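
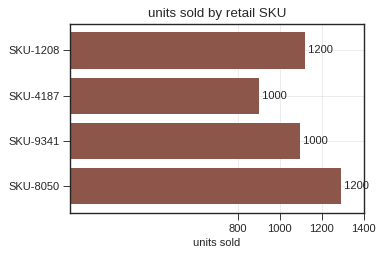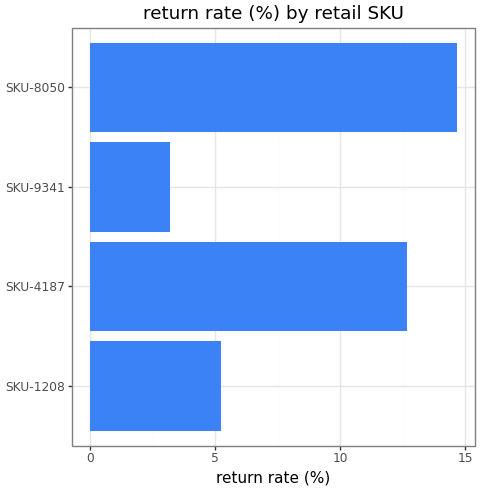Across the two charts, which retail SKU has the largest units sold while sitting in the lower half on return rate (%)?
Chart 2 median return rate (%) ≈ 8; below-median retail SKUs: SKU-1208, SKU-9341. Among those, SKU-1208 has the highest units sold (≈ 1200).

SKU-1208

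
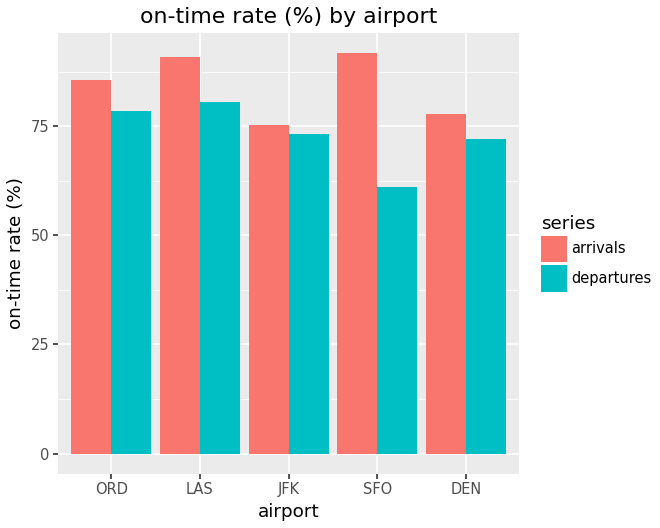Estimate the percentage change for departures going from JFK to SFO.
JFK ≈ 70, SFO ≈ 60; (60 − 70) / 70 ≈ -14.3%.

≈ -14.3%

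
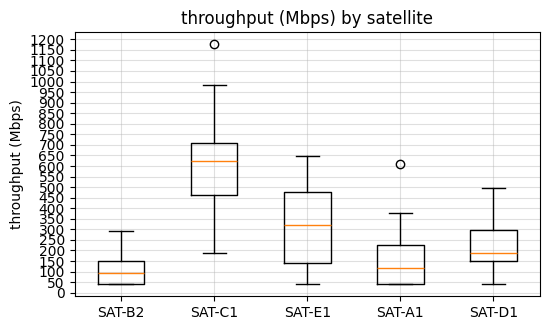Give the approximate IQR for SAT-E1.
Q3 ≈ 500, Q1 ≈ 150; IQR ≈ 350.

≈ 350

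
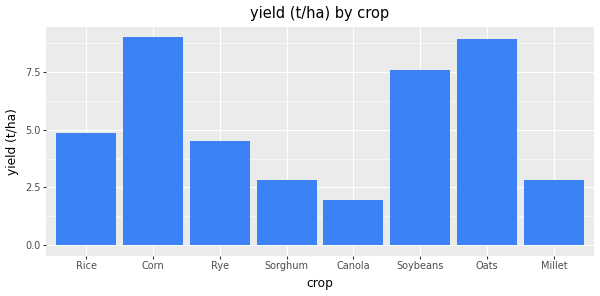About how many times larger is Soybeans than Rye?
≈ 1.6×

Soybeans ≈ 8, Rye ≈ 5; 8/5 ≈ 1.6.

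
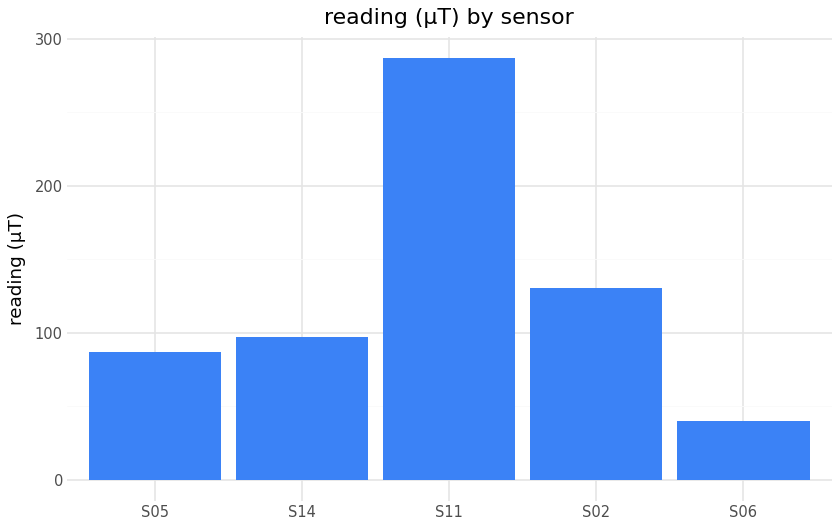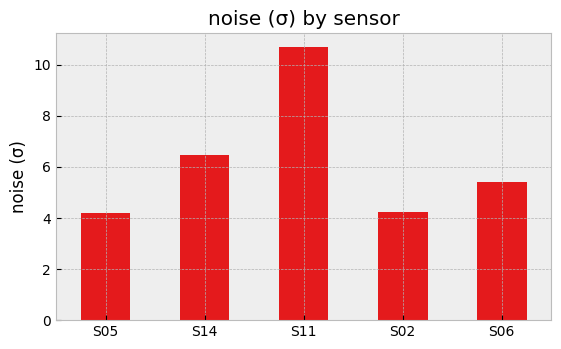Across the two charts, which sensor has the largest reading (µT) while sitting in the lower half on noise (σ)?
Chart 2 median noise (σ) ≈ 5; below-median sensors: S05, S02. Among those, S02 has the highest reading (µT) (≈ 150).

S02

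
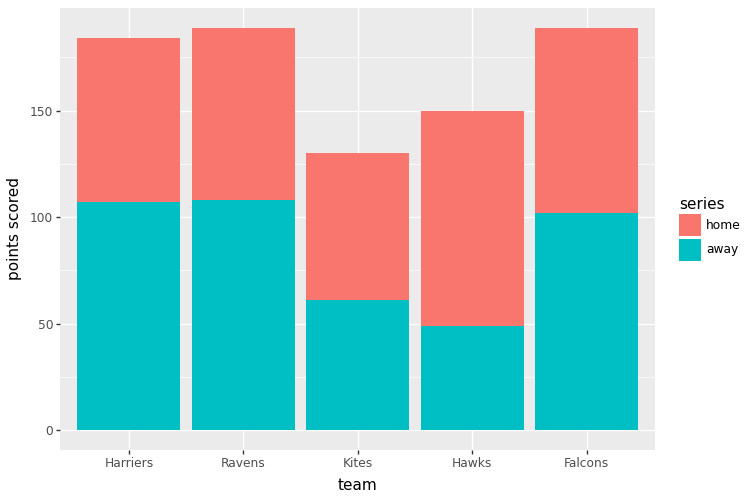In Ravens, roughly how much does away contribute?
≈ 100

away top ≈ 100, bottom ≈ 0; segment ≈ 100.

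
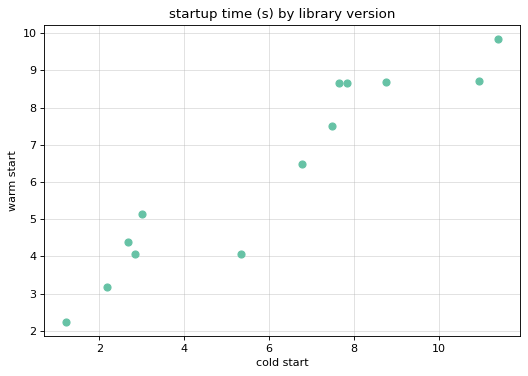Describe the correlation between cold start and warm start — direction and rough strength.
Points are positively correlated; strong (|r| ≈ 0.9).

positive, strong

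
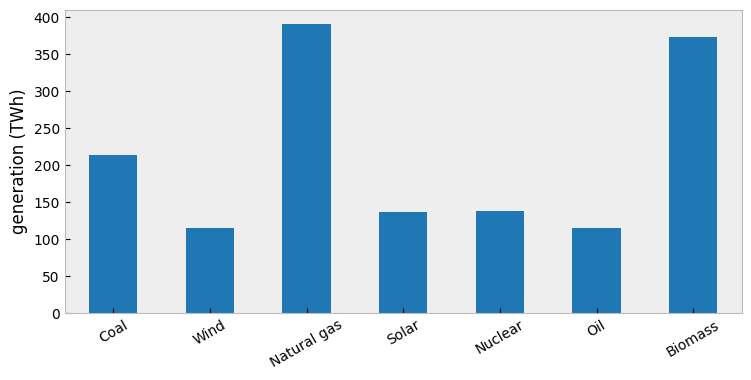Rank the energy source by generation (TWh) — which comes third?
Top 4: Natural gas ≈ 400, Biomass ≈ 350, Coal ≈ 200, Nuclear ≈ 150.

Coal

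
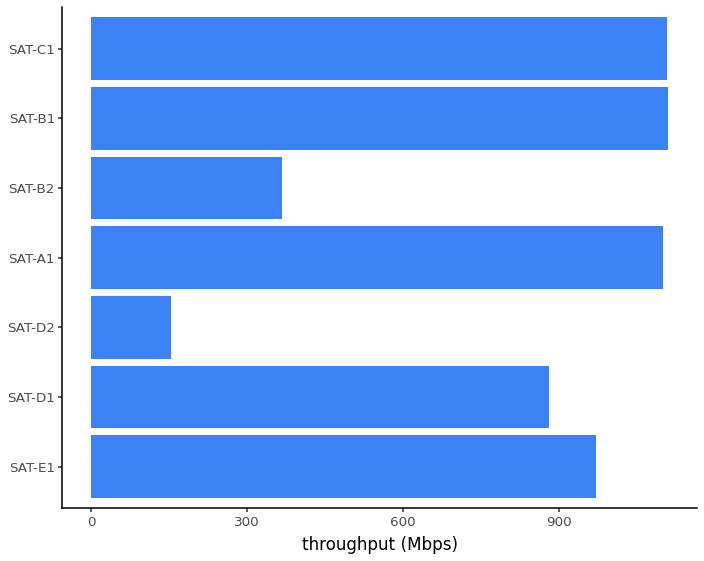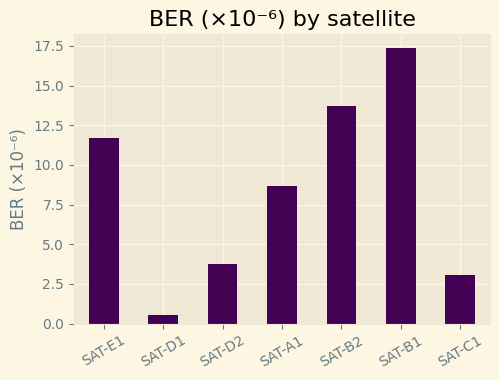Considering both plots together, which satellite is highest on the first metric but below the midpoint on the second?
Chart 2 median BER (×10⁻⁶) ≈ 8; below-median satellites: SAT-D1, SAT-D2, SAT-C1. Among those, SAT-C1 has the highest throughput (Mbps) (≈ 1200).

SAT-C1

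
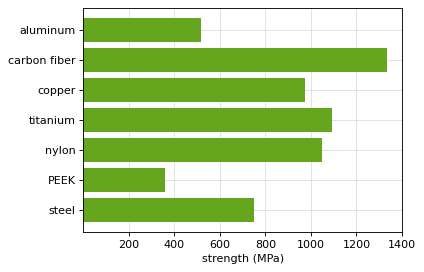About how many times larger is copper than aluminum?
copper ≈ 1000, aluminum ≈ 600; 1000/600 ≈ 1.67.

≈ 1.67×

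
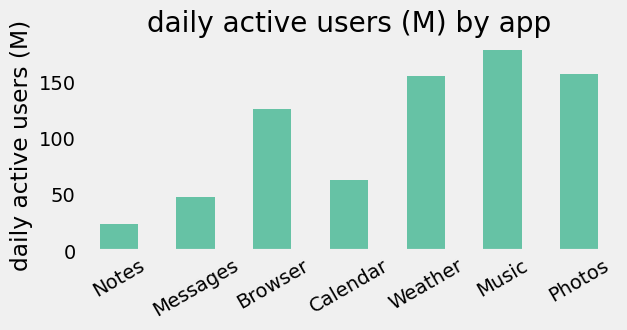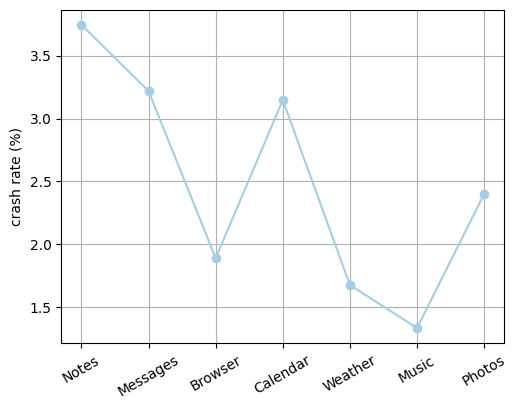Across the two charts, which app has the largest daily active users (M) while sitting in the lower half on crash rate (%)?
Chart 2 median crash rate (%) ≈ 2.5; below-median apps: Browser, Weather, Music. Among those, Music has the highest daily active users (M) (≈ 180).

Music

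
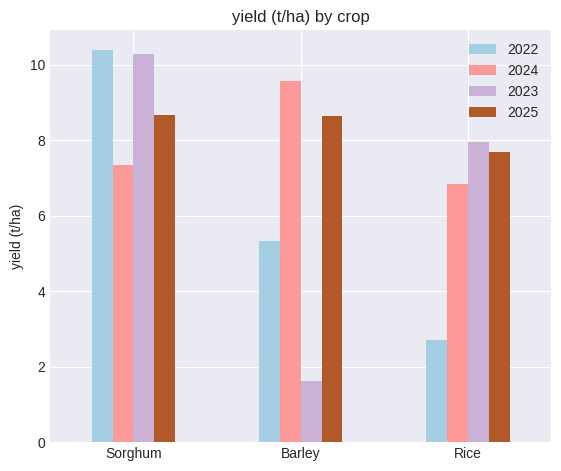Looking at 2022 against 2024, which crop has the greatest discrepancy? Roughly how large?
Barley: 2022 ≈ 5, 2024 ≈ 10 → gap ≈ 5. Next-largest (Rice) is only ≈ 4.

Barley, ≈ 5 t/ha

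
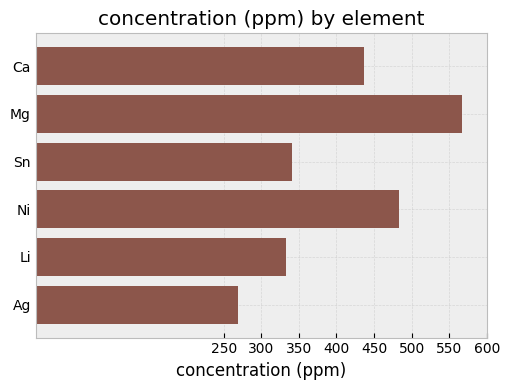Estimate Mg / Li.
Mg ≈ 550, Li ≈ 350; 550/350 ≈ 1.57.

≈ 1.57×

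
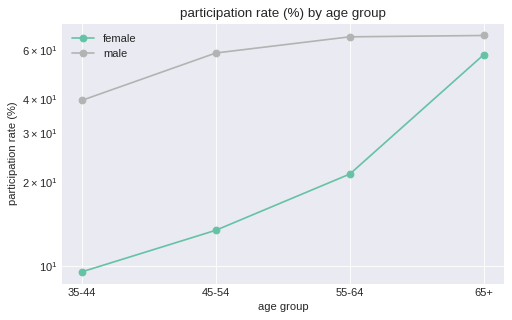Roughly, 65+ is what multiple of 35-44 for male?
65+ ≈ 70, 35-44 ≈ 40; 70/40 ≈ 1.75.

≈ 1.75×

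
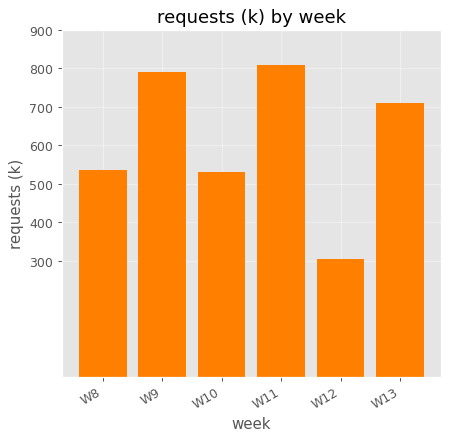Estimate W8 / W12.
W8 ≈ 500, W12 ≈ 300; 500/300 ≈ 1.67.

≈ 1.67×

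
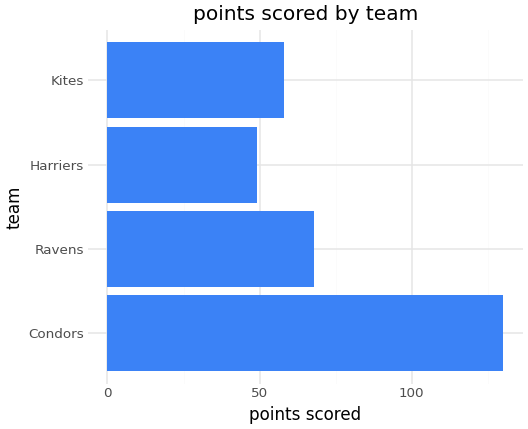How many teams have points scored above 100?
Above 100: Condors.

1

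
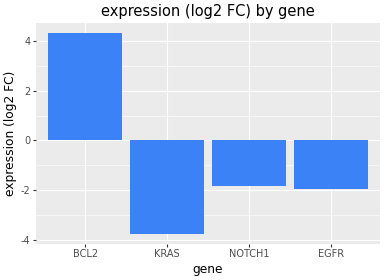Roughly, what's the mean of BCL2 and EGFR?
(4 + -2) / 2 ≈ 1.

≈ 1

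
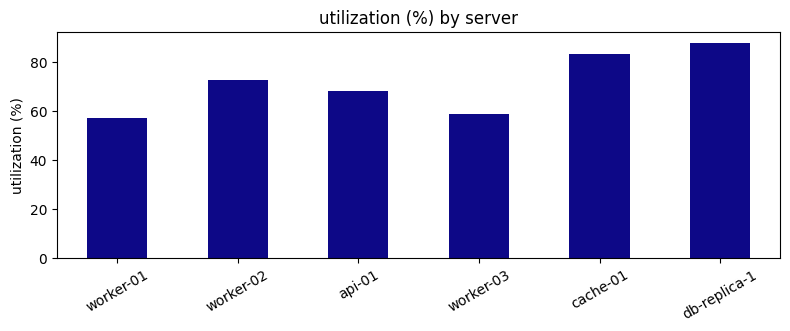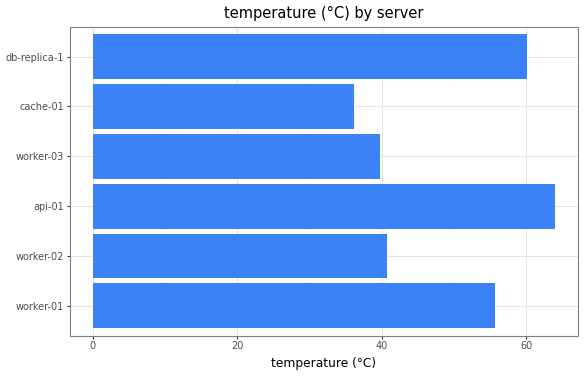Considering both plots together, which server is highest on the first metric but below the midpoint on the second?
Chart 2 median temperature (°C) ≈ 50; below-median servers: worker-02, worker-03, cache-01. Among those, cache-01 has the highest utilization (%) (≈ 80).

cache-01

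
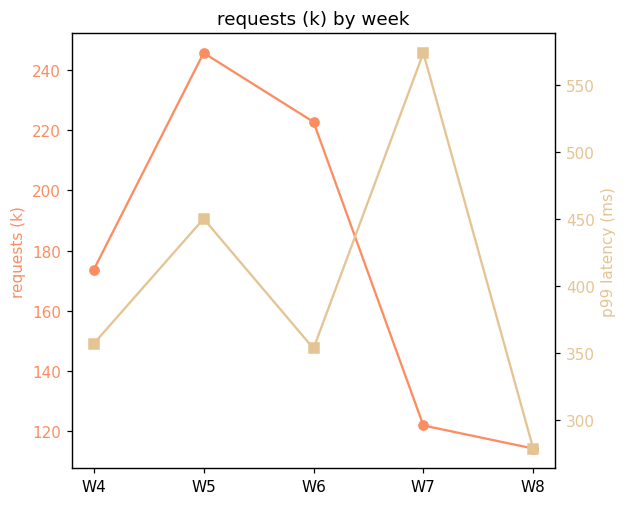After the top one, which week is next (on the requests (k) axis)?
Top 3 (on the requests (k) axis): W5 ≈ 240, W6 ≈ 220, W4 ≈ 180.

W6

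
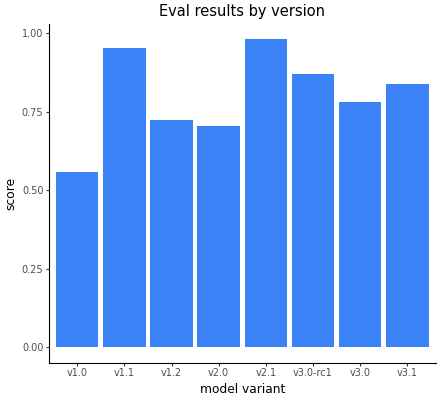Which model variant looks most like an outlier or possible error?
v1.0

v1.0 ≈ 0.6; the rest sit between ≈ 0.7 and ≈ 1.0.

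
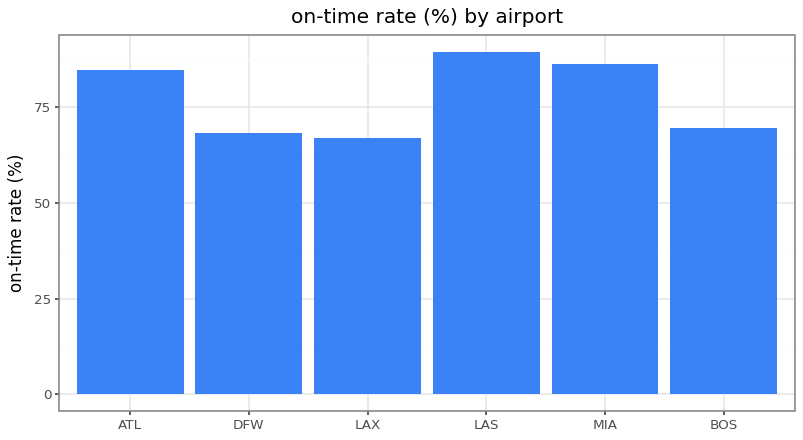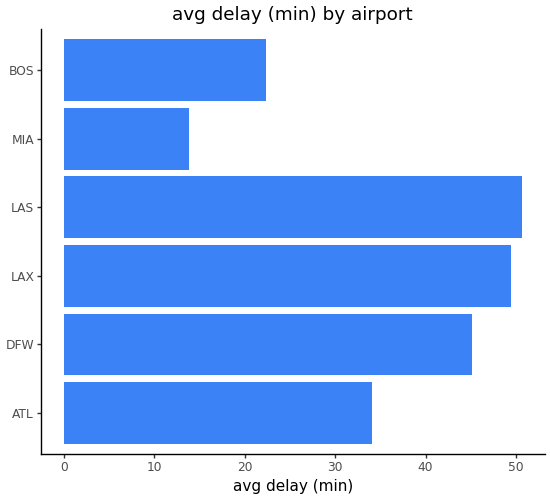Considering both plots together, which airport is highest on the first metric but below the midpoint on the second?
Chart 2 median avg delay (min) ≈ 40; below-median airports: ATL, MIA, BOS. Among those, MIA has the highest on-time rate (%) (≈ 90).

MIA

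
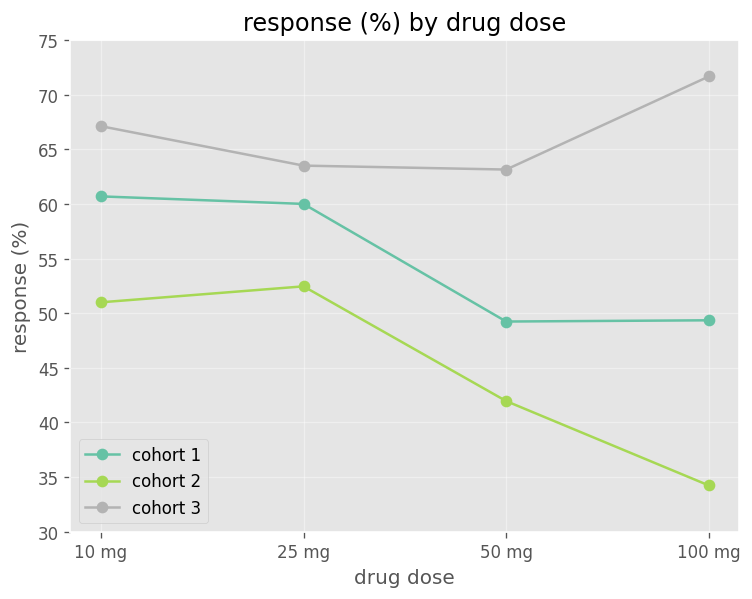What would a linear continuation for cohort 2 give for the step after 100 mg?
Last three: 50, 40, 35 → slope ≈ -7.5/step → next ≈ 27.5.

≈ 27.5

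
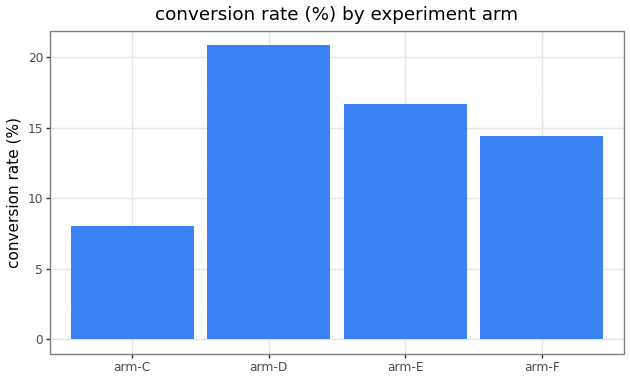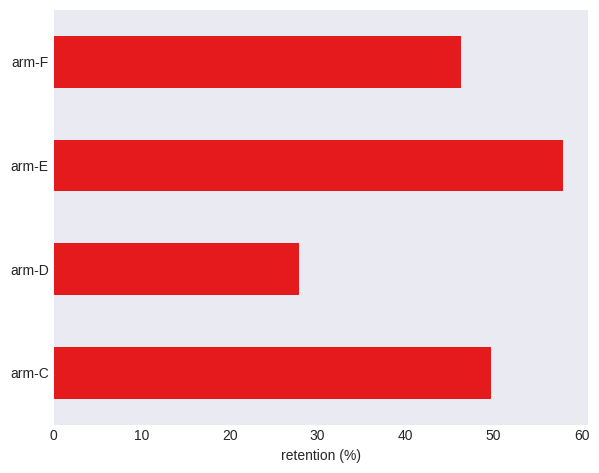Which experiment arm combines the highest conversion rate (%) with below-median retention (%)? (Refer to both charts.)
arm-D

Chart 2 median retention (%) ≈ 50; below-median experiment arms: arm-D, arm-F. Among those, arm-D has the highest conversion rate (%) (≈ 20).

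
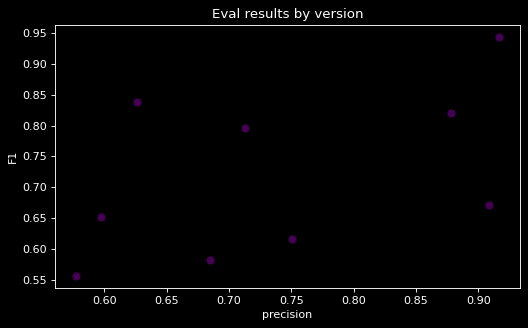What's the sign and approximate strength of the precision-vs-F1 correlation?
Points are positively correlated; moderate (|r| ≈ 0.5).

positive, moderate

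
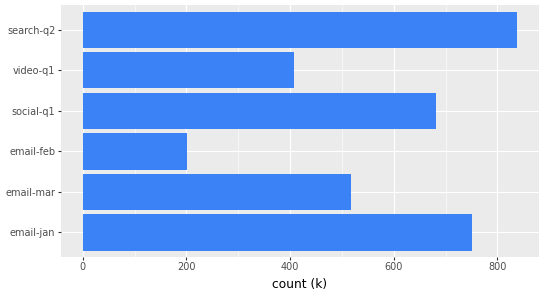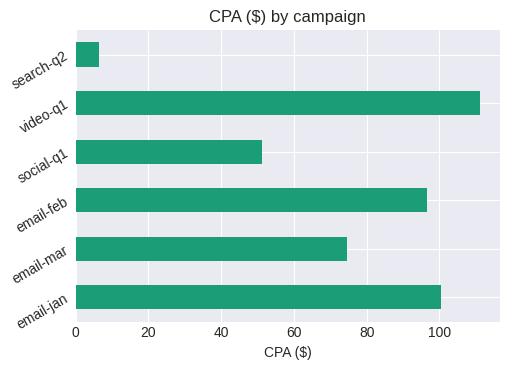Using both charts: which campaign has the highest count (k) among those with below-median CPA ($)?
Chart 2 median CPA ($) ≈ 80; below-median campaigns: email-mar, social-q1, search-q2. Among those, search-q2 has the highest count (k) (≈ 800).

search-q2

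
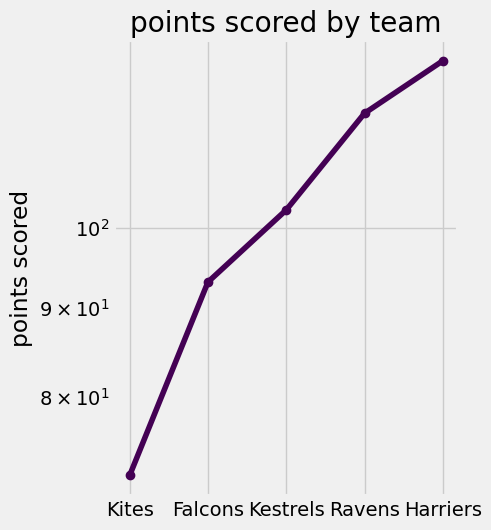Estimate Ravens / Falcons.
≈ 1.21×

Ravens ≈ 115, Falcons ≈ 95; 115/95 ≈ 1.21.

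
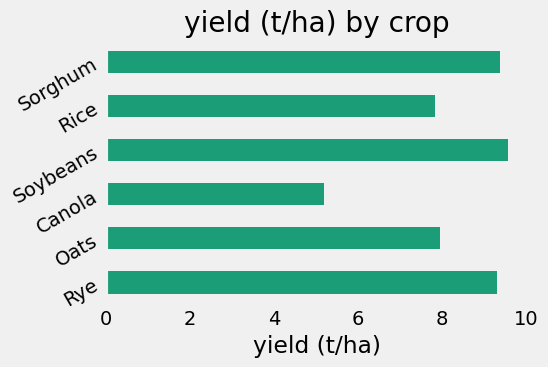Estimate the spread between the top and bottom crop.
Max Soybeans ≈ 10, min Canola ≈ 5; range ≈ 5.

≈ 5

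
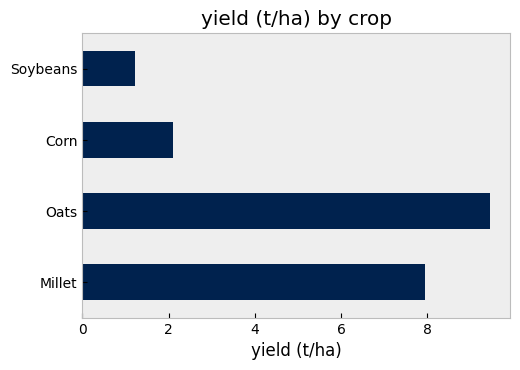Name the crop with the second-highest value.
Millet

Top 3: Oats ≈ 9, Millet ≈ 8, Corn ≈ 2.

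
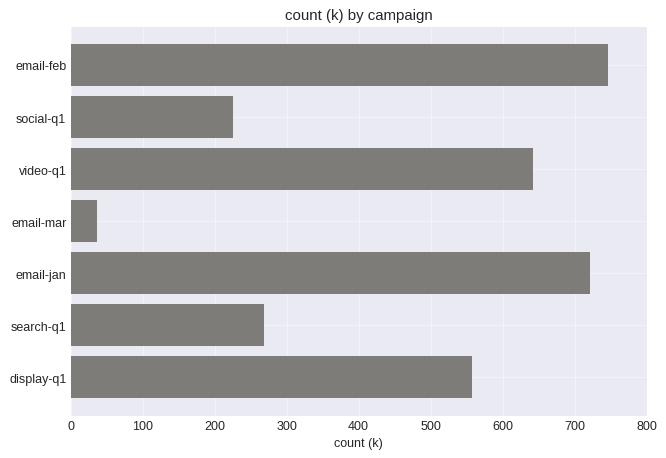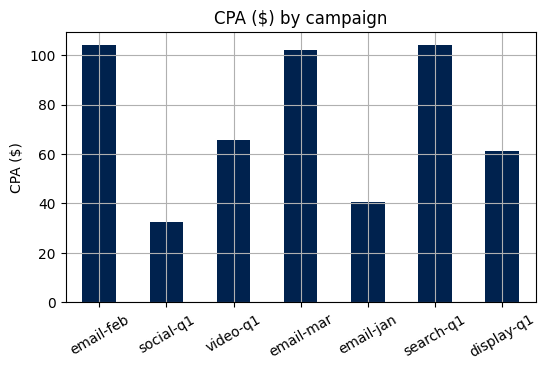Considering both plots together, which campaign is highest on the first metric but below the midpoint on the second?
Chart 2 median CPA ($) ≈ 70; below-median campaigns: social-q1, email-jan, display-q1. Among those, email-jan has the highest count (k) (≈ 700).

email-jan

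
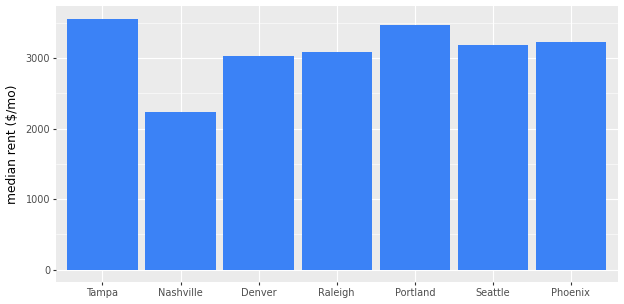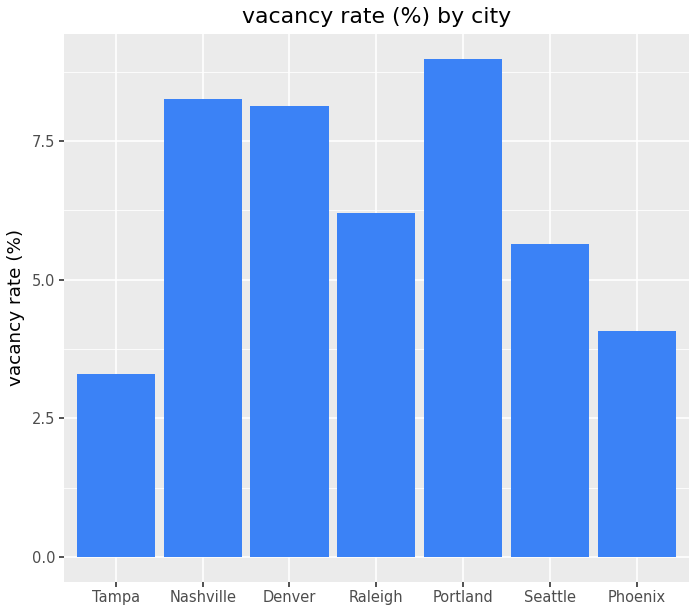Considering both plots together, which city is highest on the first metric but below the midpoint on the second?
Tampa

Chart 2 median vacancy rate (%) ≈ 6; below-median cities: Tampa, Seattle, Phoenix. Among those, Tampa has the highest median rent ($/mo) (≈ 3500).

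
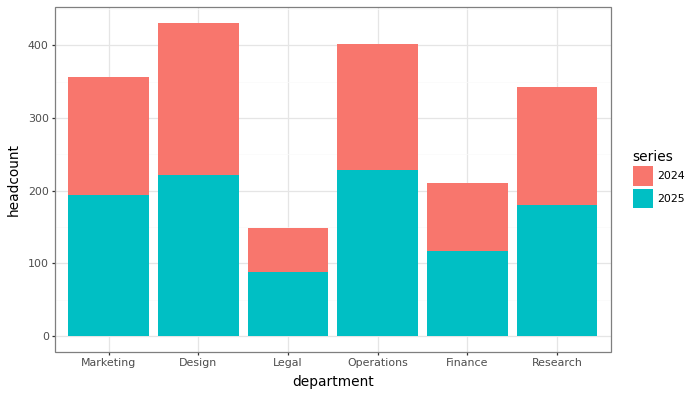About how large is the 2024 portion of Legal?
2024 top ≈ 150, bottom ≈ 100; segment ≈ 50.

≈ 50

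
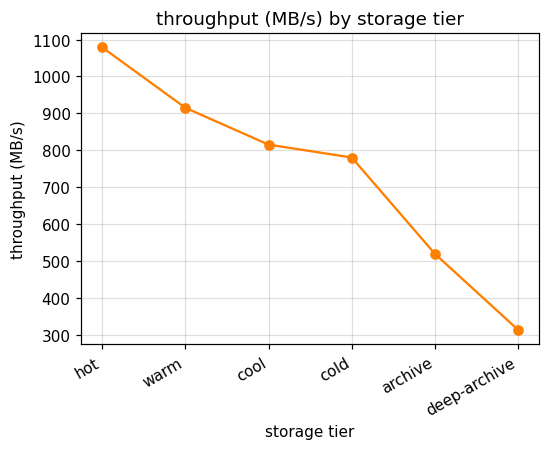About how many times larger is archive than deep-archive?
archive ≈ 500, deep-archive ≈ 300; 500/300 ≈ 1.67.

≈ 1.67×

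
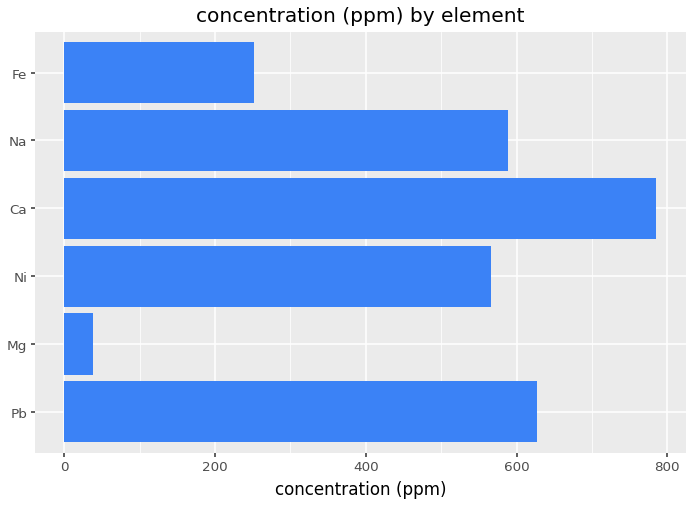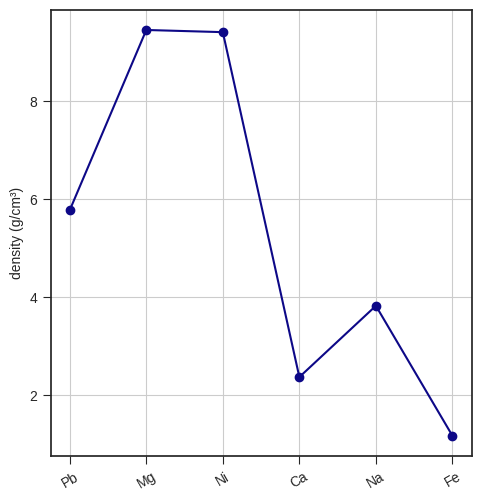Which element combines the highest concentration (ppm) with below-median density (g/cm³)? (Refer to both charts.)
Ca

Chart 2 median density (g/cm³) ≈ 5; below-median elements: Ca, Na, Fe. Among those, Ca has the highest concentration (ppm) (≈ 800).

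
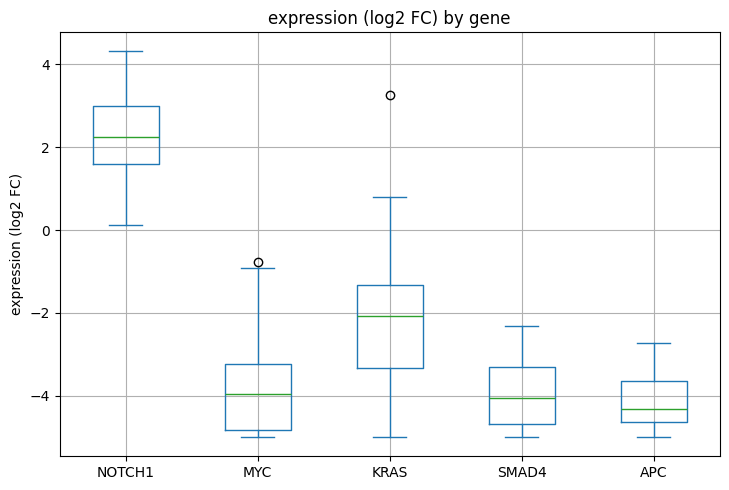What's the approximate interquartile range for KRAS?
≈ 2

Q3 ≈ -1, Q1 ≈ -3; IQR ≈ 2.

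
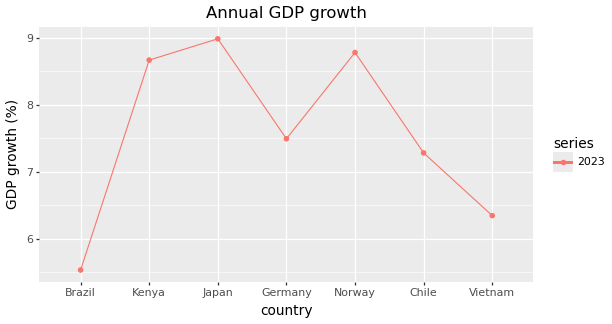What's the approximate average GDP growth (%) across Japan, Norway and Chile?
(9.0 + 9.0 + 7.5) / 3 ≈ 8.5.

≈ 8.5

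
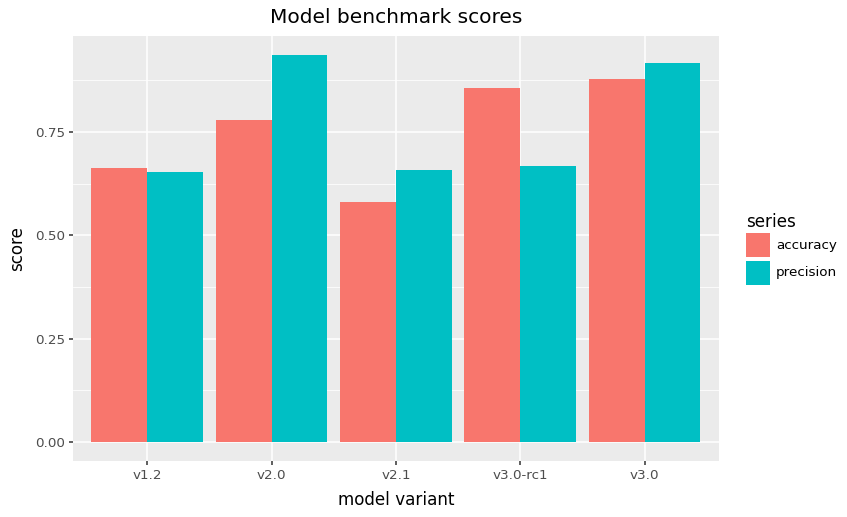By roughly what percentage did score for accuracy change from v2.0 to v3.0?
≈ +12.5%

v2.0 ≈ 0.8, v3.0 ≈ 0.9; (0.9 − 0.8) / 0.8 ≈ +12.5%.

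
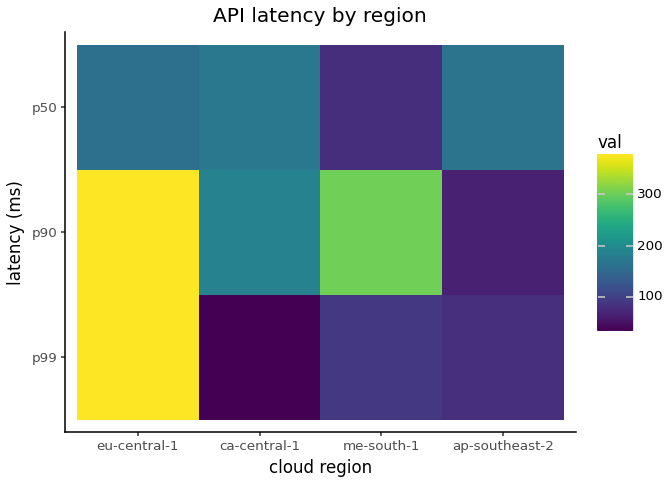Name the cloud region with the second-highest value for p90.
Top 3 for p90: eu-central-1 ≈ 400, me-south-1 ≈ 300, ca-central-1 ≈ 200.

me-south-1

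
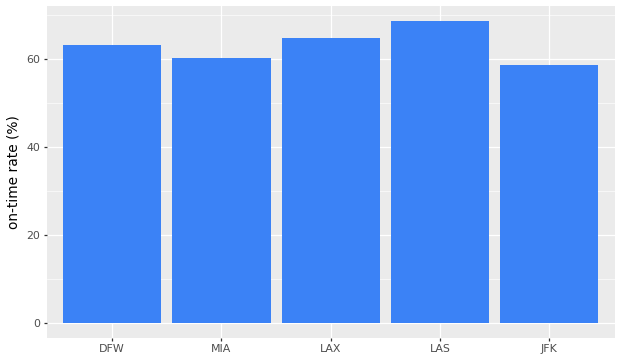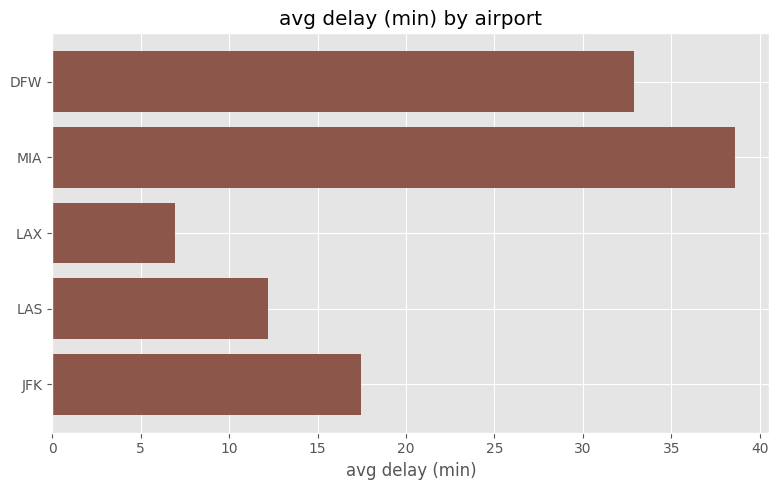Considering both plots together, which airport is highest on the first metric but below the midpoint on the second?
LAS

Chart 2 median avg delay (min) ≈ 15; below-median airports: LAX, LAS. Among those, LAS has the highest on-time rate (%) (≈ 70).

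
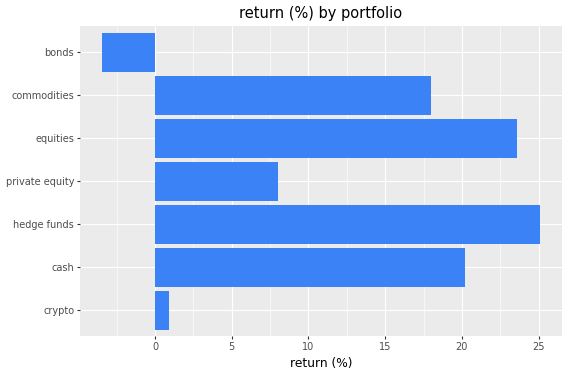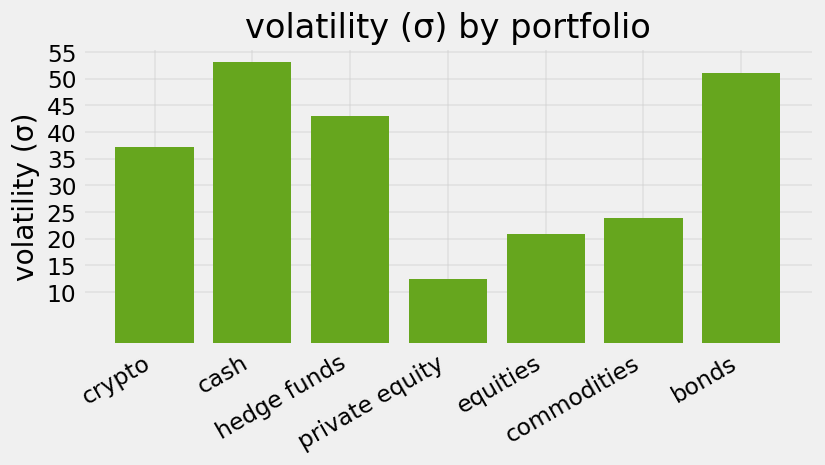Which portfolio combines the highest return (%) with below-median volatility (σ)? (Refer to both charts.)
Chart 2 median volatility (σ) ≈ 35; below-median portfolios: private equity, equities, commodities. Among those, equities has the highest return (%) (≈ 25).

equities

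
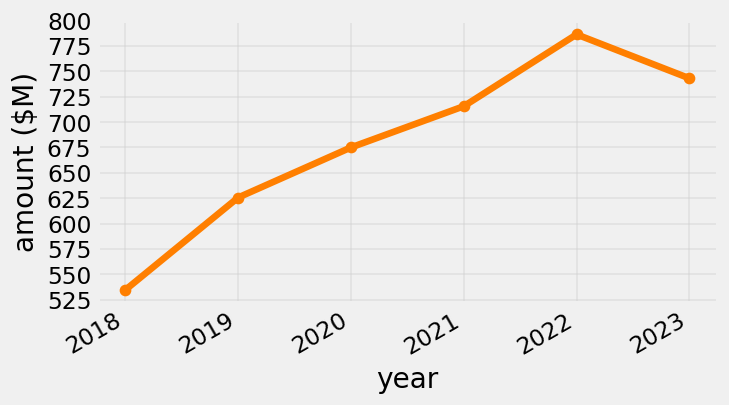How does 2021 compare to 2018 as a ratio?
≈ 1.38×

2021 ≈ 725, 2018 ≈ 525; 725/525 ≈ 1.38.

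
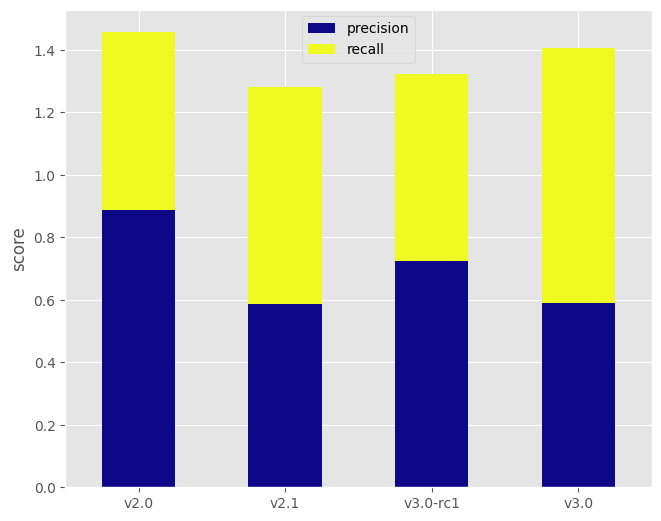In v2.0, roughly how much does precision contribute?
precision top ≈ 0.8, bottom ≈ 0.0; segment ≈ 0.8.

≈ 0.8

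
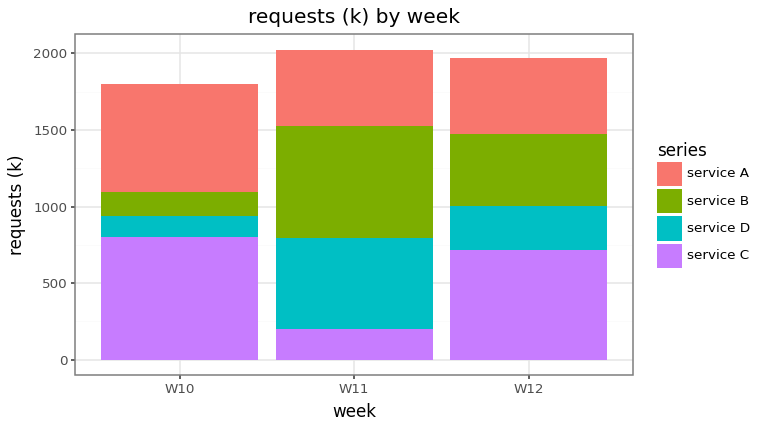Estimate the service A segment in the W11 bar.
≈ 400

service A top ≈ 2000, bottom ≈ 1600; segment ≈ 400.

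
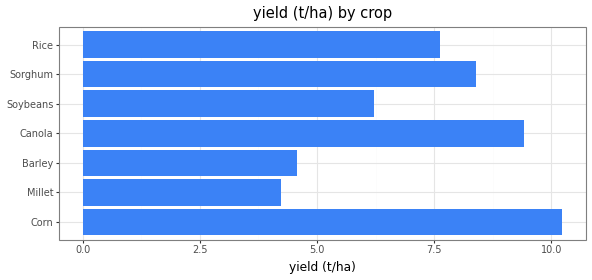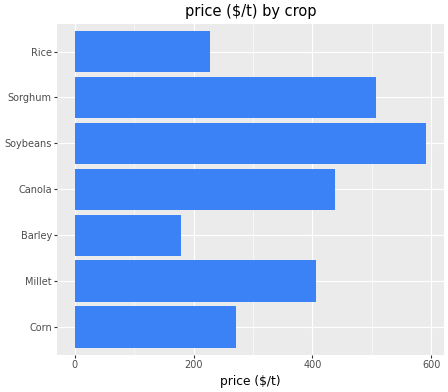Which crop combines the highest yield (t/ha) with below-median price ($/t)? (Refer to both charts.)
Chart 2 median price ($/t) ≈ 400; below-median crops: Corn, Barley, Rice. Among those, Corn has the highest yield (t/ha) (≈ 10).

Corn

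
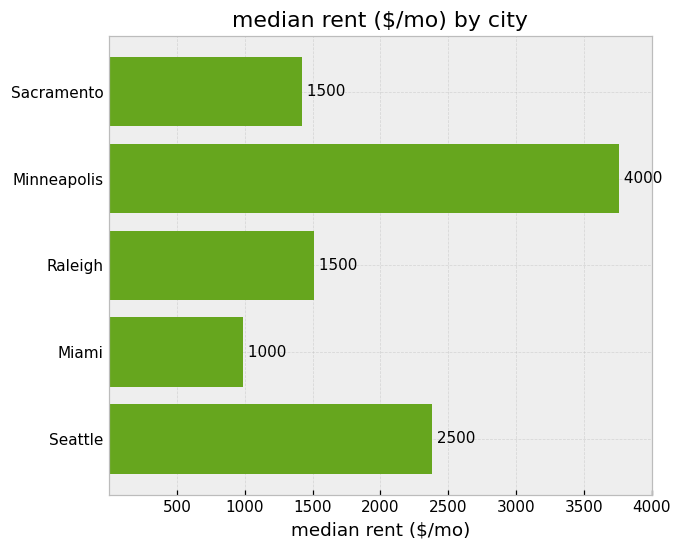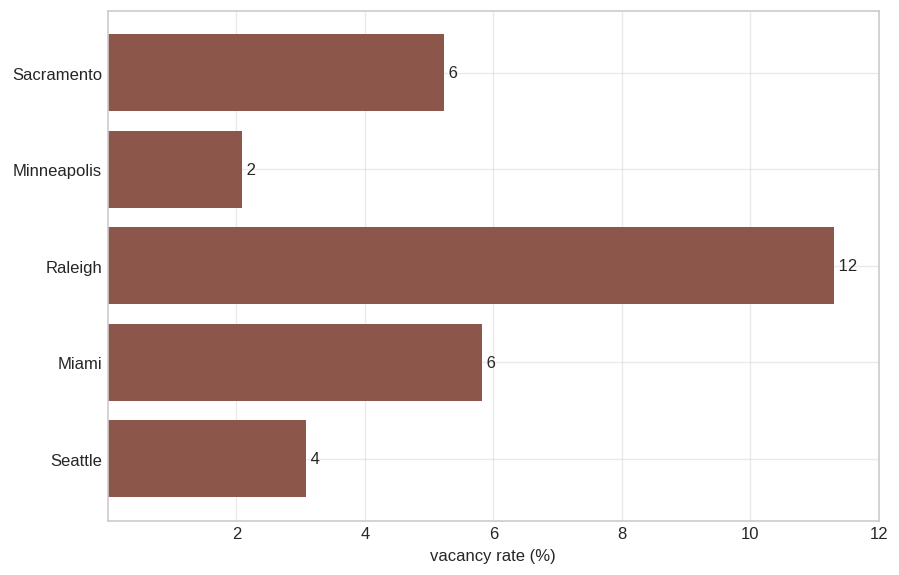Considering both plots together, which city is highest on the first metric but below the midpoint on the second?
Chart 2 median vacancy rate (%) ≈ 6; below-median cities: Minneapolis, Seattle. Among those, Minneapolis has the highest median rent ($/mo) (≈ 4000).

Minneapolis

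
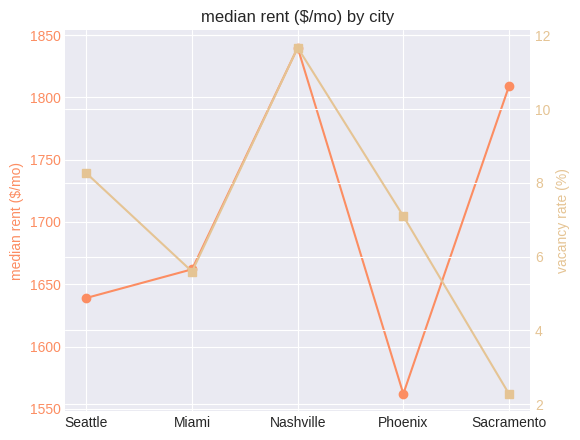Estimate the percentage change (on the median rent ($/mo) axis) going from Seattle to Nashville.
Seattle ≈ 1650, Nashville ≈ 1850; (1850 − 1650) / 1650 ≈ +12.1%.

≈ +12.1%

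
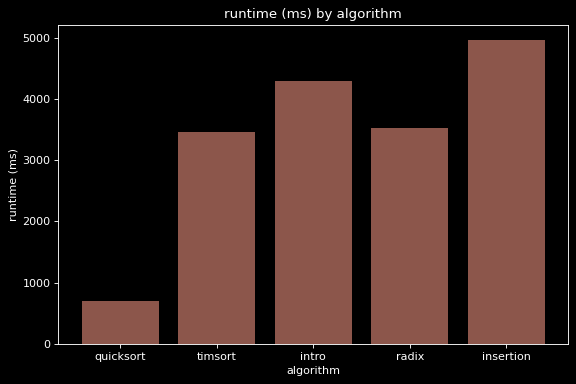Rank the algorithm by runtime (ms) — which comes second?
intro

Top 3: insertion ≈ 5000, intro ≈ 4500, radix ≈ 3500.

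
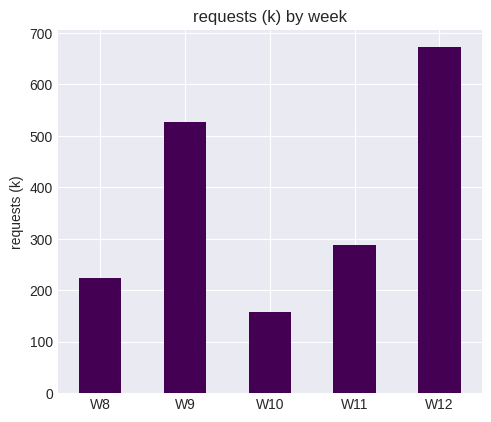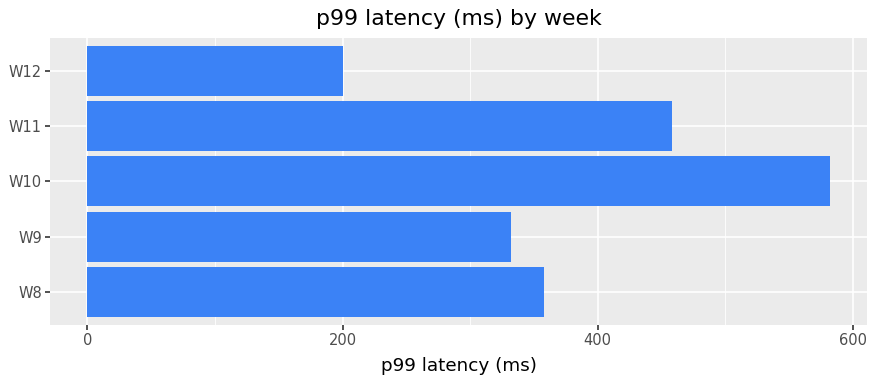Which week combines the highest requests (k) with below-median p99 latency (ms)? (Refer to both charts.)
W12

Chart 2 median p99 latency (ms) ≈ 400; below-median weeks: W9, W12. Among those, W12 has the highest requests (k) (≈ 700).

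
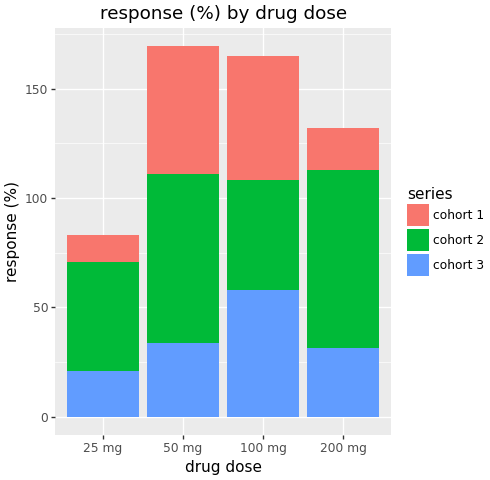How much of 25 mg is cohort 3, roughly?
≈ 20

cohort 3 top ≈ 20, bottom ≈ 0; segment ≈ 20.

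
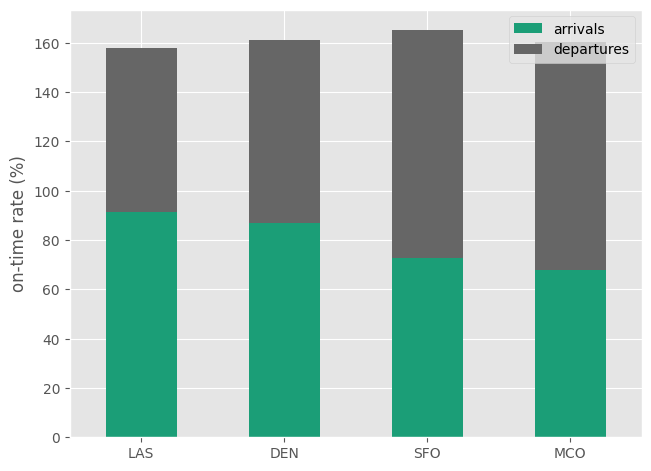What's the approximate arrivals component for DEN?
≈ 80

arrivals top ≈ 80, bottom ≈ 0; segment ≈ 80.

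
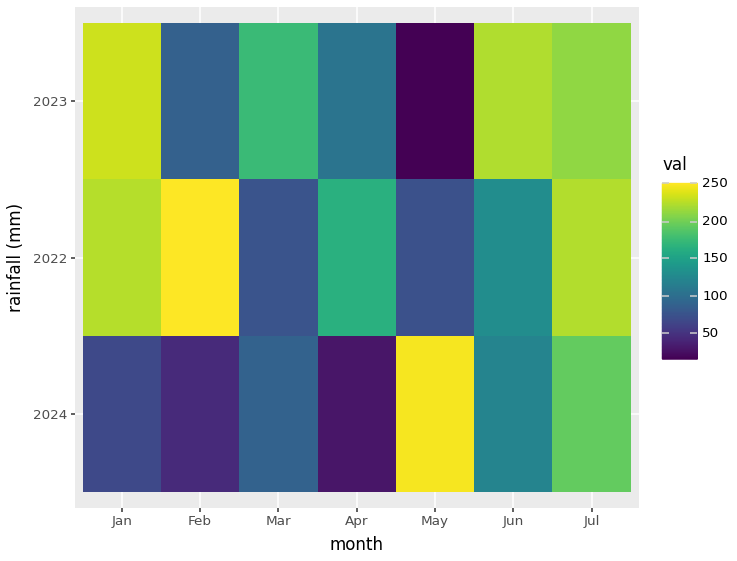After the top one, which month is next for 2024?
Top 3 for 2024: May ≈ 240, Jul ≈ 200, Jun ≈ 120.

Jul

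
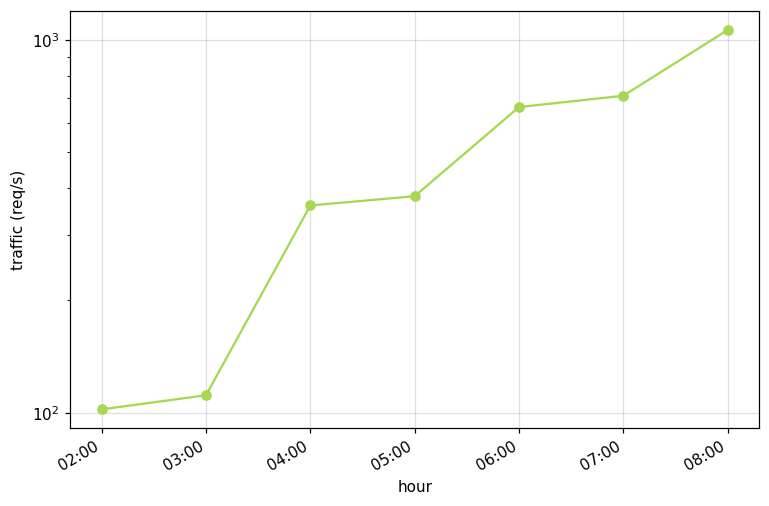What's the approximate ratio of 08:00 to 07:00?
08:00 ≈ 1100, 07:00 ≈ 700; 1100/700 ≈ 1.57.

≈ 1.57×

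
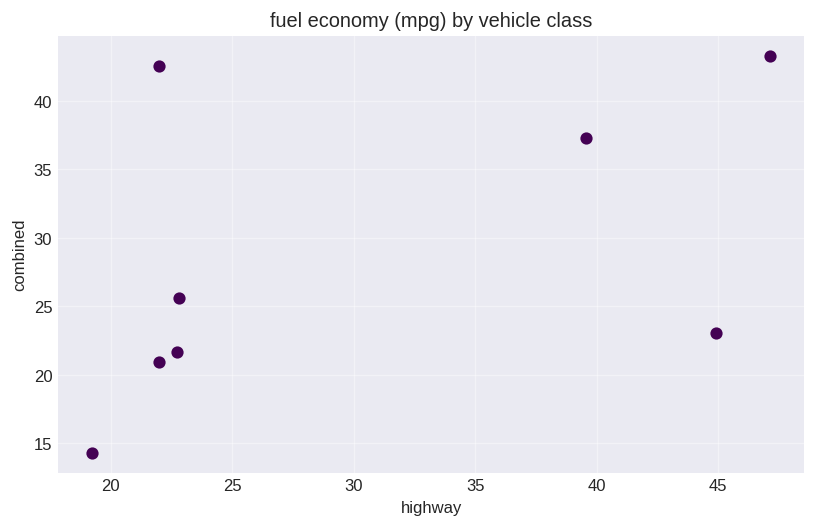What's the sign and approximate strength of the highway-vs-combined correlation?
Points are positively correlated; moderate (|r| ≈ 0.5).

positive, moderate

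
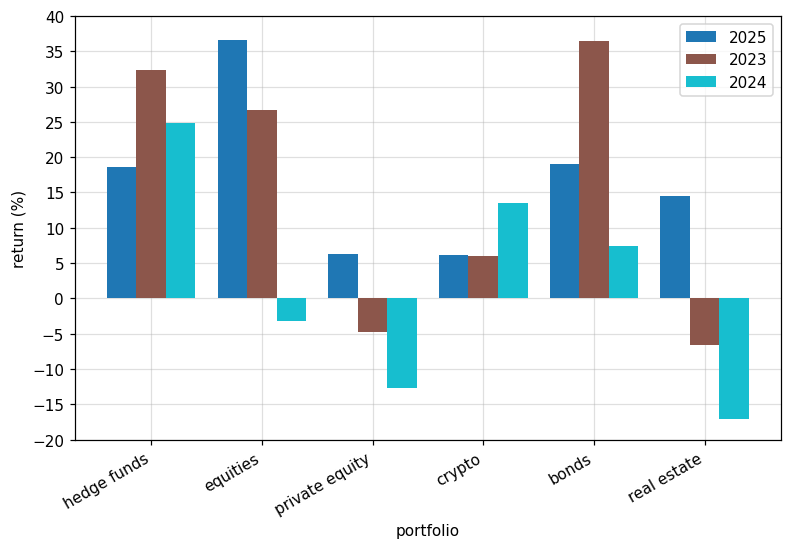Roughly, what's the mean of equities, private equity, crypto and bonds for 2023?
≈ 15

(25 + -5 + 5 + 35) / 4 ≈ 15.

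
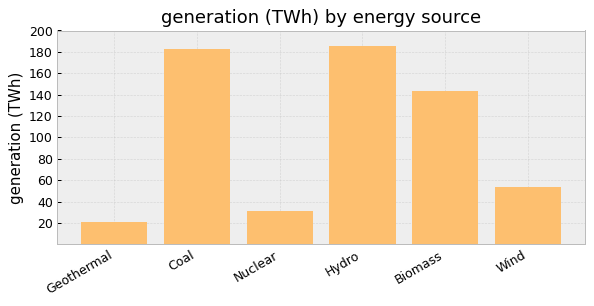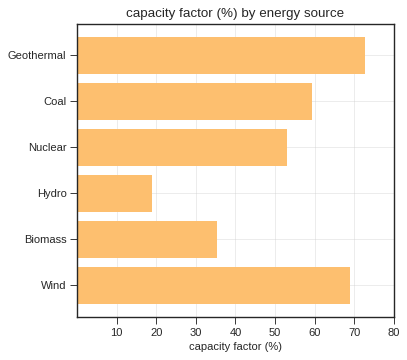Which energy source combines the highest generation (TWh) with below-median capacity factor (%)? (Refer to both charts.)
Chart 2 median capacity factor (%) ≈ 60; below-median energy sources: Nuclear, Hydro, Biomass. Among those, Hydro has the highest generation (TWh) (≈ 180).

Hydro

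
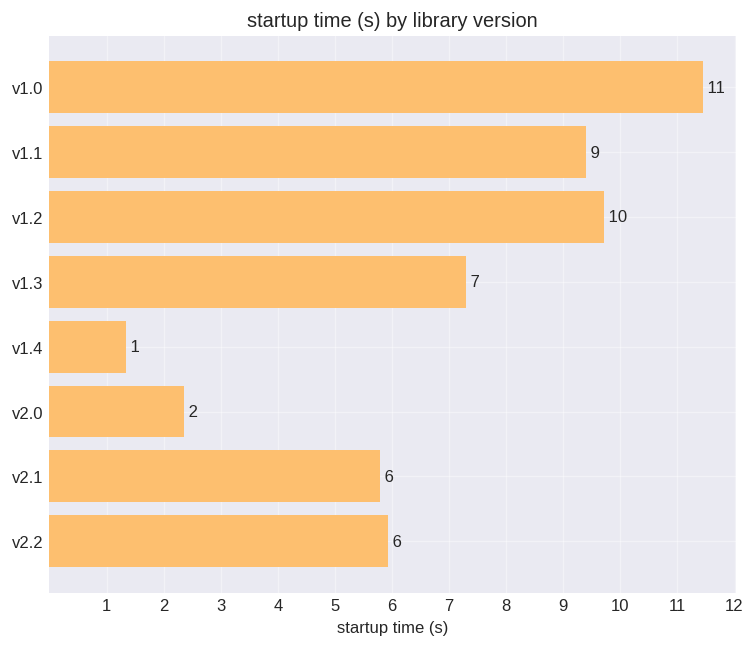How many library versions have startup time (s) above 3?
6

Above 3: v1.0, v1.1, v1.2, v1.3, v2.1, v2.2.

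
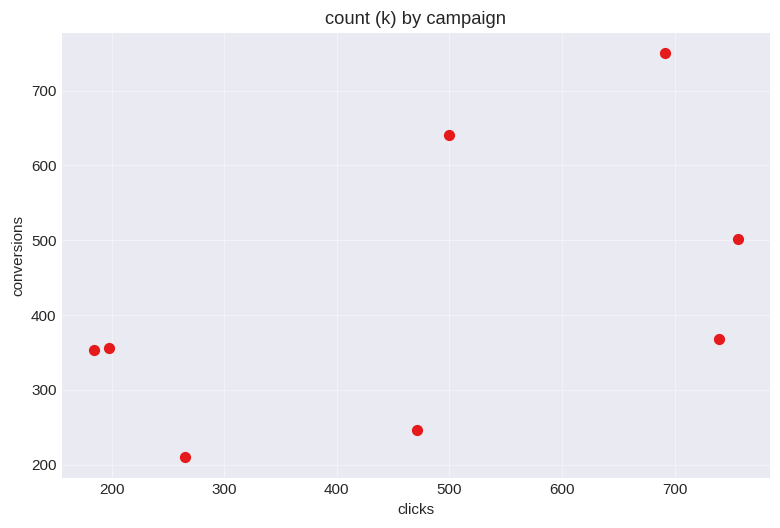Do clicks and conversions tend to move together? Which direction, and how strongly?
Points are positively correlated; moderate (|r| ≈ 0.5).

positive, moderate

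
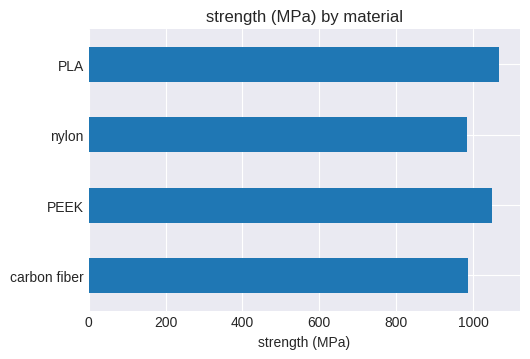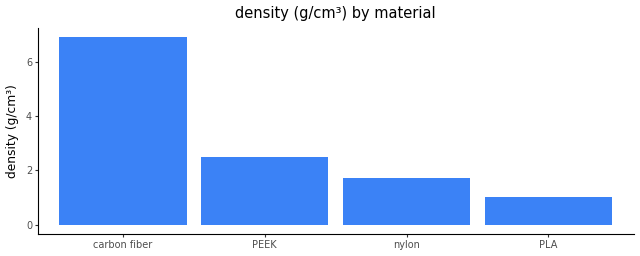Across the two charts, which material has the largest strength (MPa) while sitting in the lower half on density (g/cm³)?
Chart 2 median density (g/cm³) ≈ 2; below-median materials: nylon, PLA. Among those, PLA has the highest strength (MPa) (≈ 1100).

PLA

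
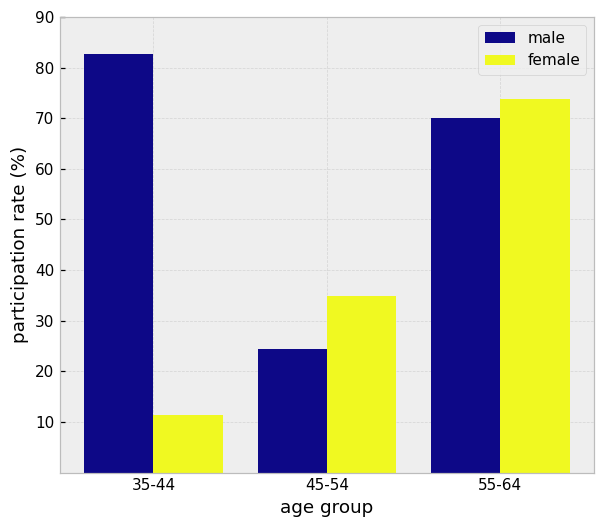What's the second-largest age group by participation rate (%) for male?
Top 3 for male: 35-44 ≈ 80, 55-64 ≈ 70, 45-54 ≈ 20.

55-64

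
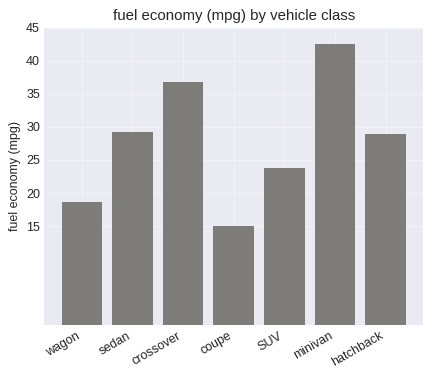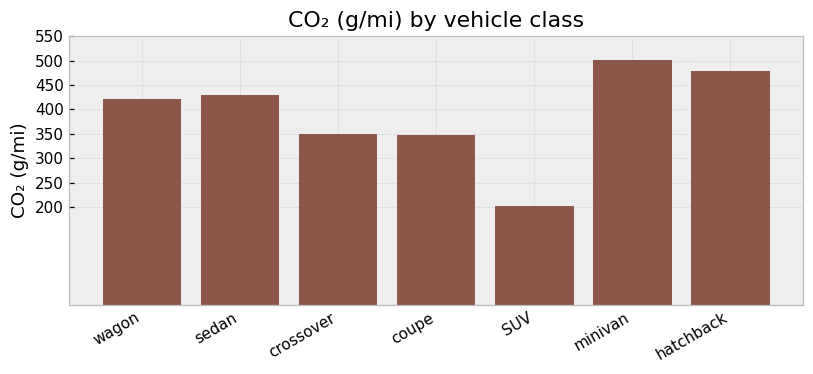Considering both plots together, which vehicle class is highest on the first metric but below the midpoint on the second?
crossover

Chart 2 median CO₂ (g/mi) ≈ 400; below-median vehicle classes: crossover, coupe, SUV. Among those, crossover has the highest fuel economy (mpg) (≈ 35).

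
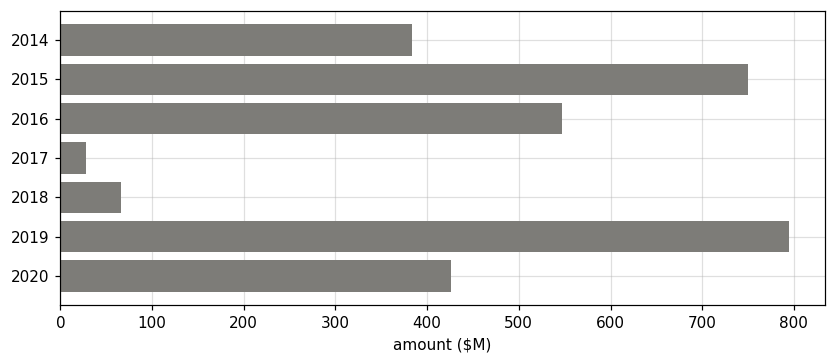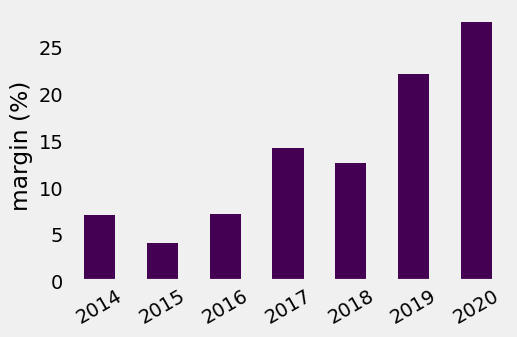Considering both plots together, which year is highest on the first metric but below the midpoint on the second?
Chart 2 median margin (%) ≈ 15; below-median years: 2014, 2015, 2016. Among those, 2015 has the highest amount ($M) (≈ 700).

2015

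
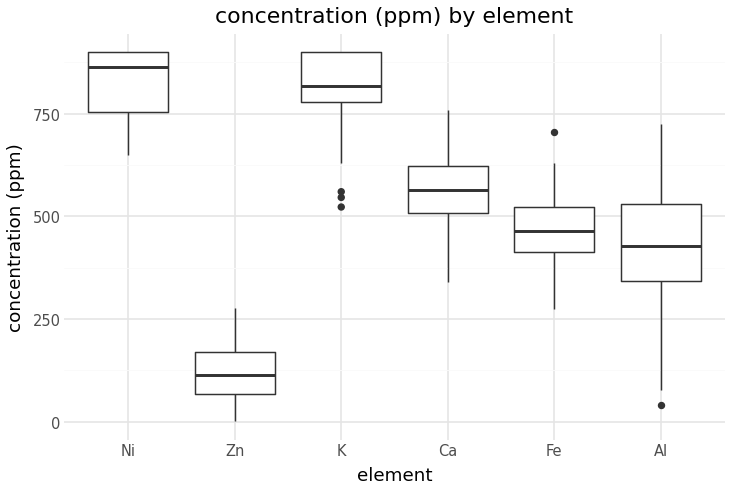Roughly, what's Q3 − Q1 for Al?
Q3 ≈ 500, Q1 ≈ 300; IQR ≈ 200.

≈ 200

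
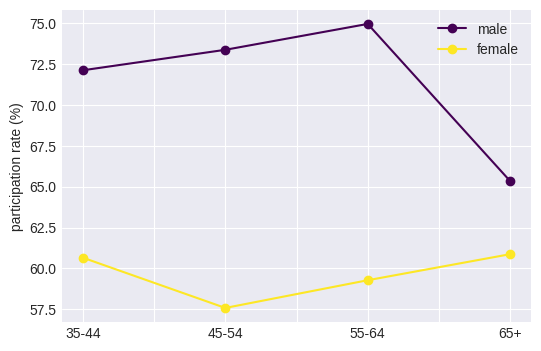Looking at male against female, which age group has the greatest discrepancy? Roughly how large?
45-54, ≈ 16 %

45-54: male ≈ 74, female ≈ 58 → gap ≈ 16. Next-largest (55-64) is only ≈ 14.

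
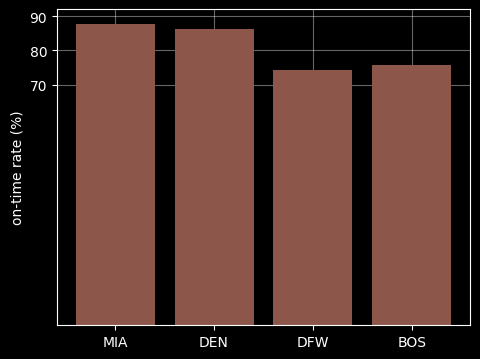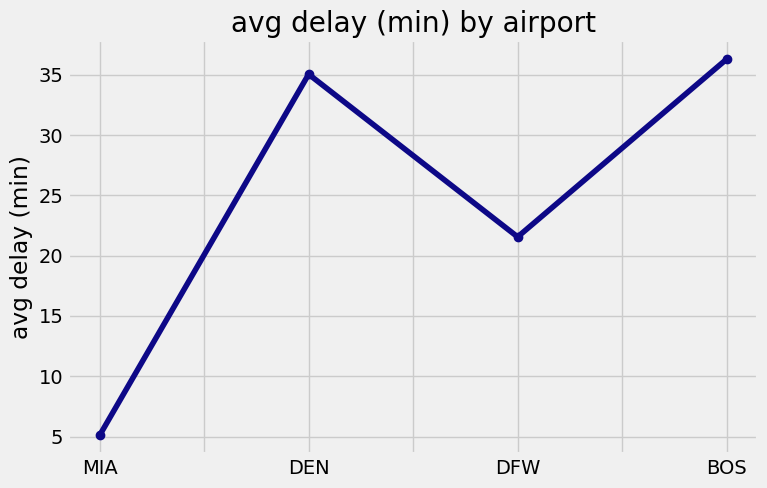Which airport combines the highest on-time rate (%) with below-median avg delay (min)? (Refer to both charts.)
MIA

Chart 2 median avg delay (min) ≈ 30; below-median airports: MIA, DFW. Among those, MIA has the highest on-time rate (%) (≈ 90).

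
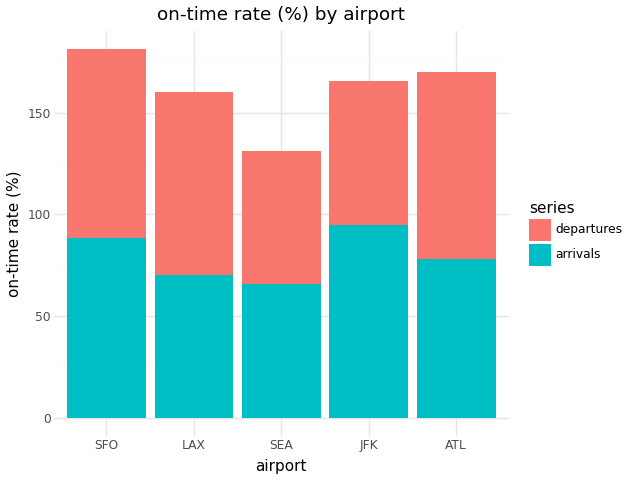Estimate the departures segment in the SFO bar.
departures top ≈ 180, bottom ≈ 80; segment ≈ 100.

≈ 100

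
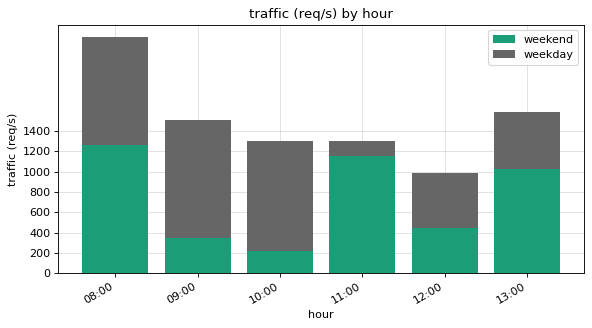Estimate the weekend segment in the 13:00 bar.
≈ 1000

weekend top ≈ 1000, bottom ≈ 0; segment ≈ 1000.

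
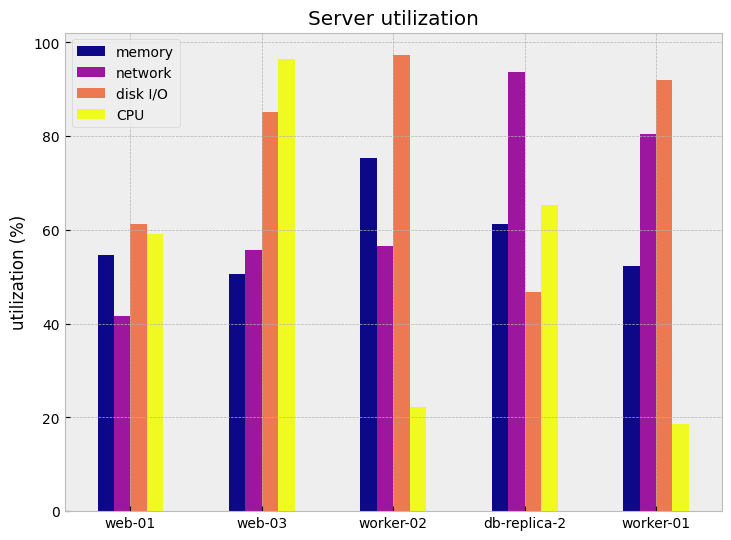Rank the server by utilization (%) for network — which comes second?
worker-01

Top 3 for network: db-replica-2 ≈ 90, worker-01 ≈ 80, worker-02 ≈ 60.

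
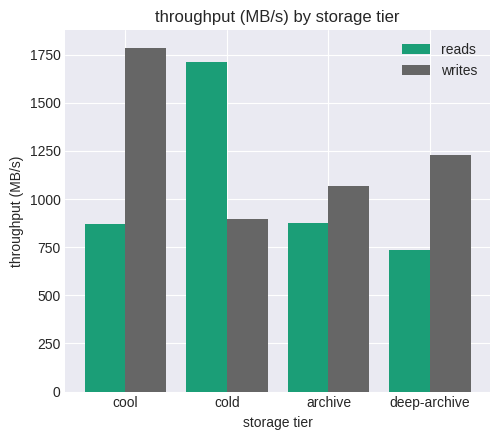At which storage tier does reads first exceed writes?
cool: reads ≈ 800 vs writes ≈ 1800 (not yet); cold: reads ≈ 1800 vs writes ≈ 800 (first crossover).

cold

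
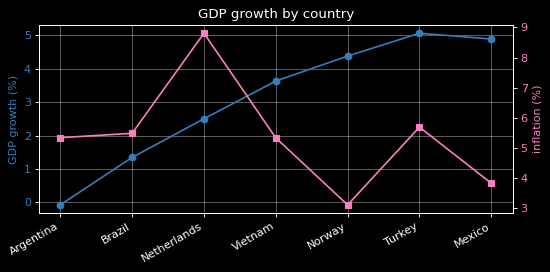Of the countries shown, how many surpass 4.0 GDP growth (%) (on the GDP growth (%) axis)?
3

Above 4.0: Norway, Turkey, Mexico.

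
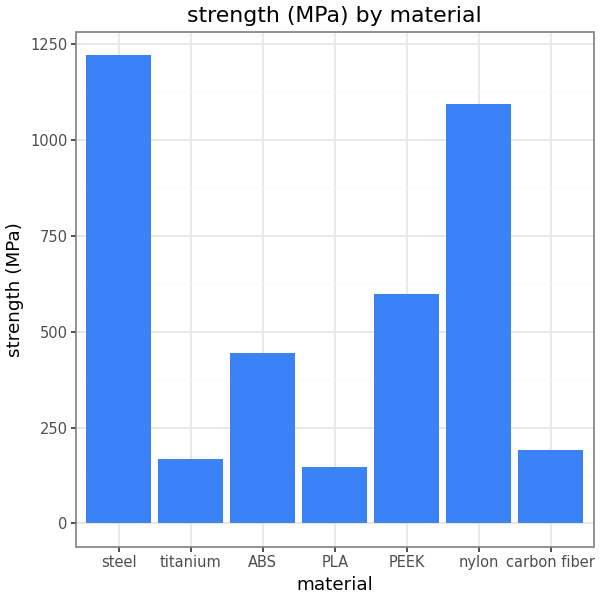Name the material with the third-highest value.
Top 4: steel ≈ 1200, nylon ≈ 1000, PEEK ≈ 600, ABS ≈ 400.

PEEK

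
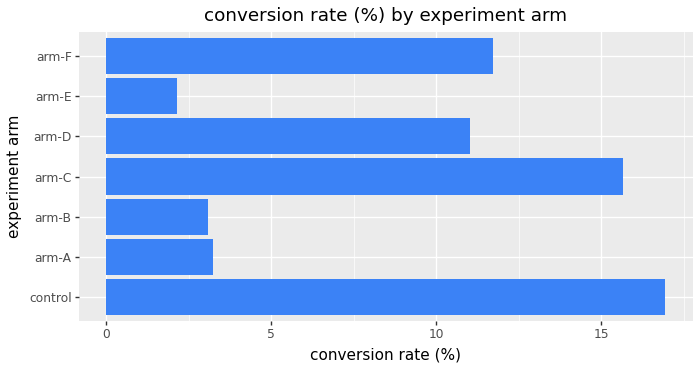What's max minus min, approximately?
≈ 14

Max control ≈ 16, min arm-E ≈ 2; range ≈ 14.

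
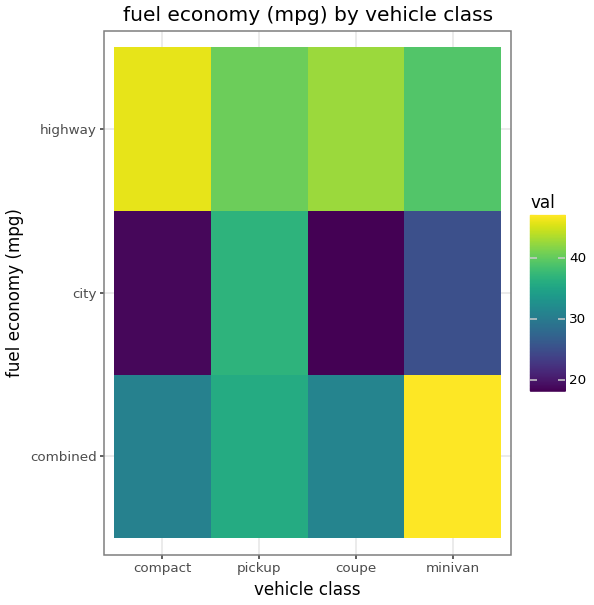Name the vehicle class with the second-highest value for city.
Top 3 for city: pickup ≈ 35, minivan ≈ 25, compact ≈ 20.

minivan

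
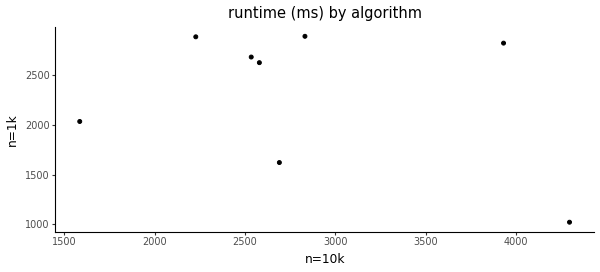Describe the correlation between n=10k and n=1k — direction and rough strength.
Points are negatively correlated; weak (|r| ≈ 0.3).

negative, weak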